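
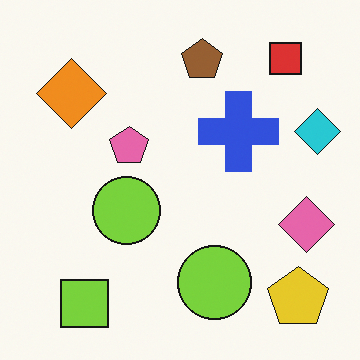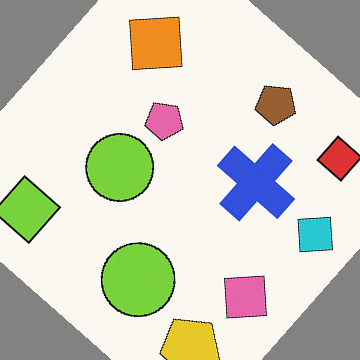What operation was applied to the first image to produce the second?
This is the original image rotated clockwise by a large amount — several tens of degrees.

Every shape is tilted by the same angle and the image corners show triangular fill wedges — a whole-image rotation by a non-right angle.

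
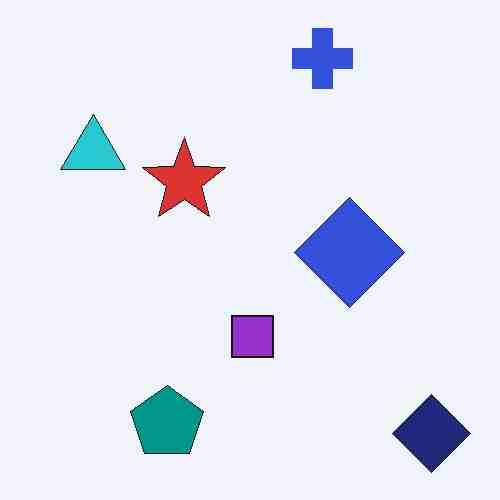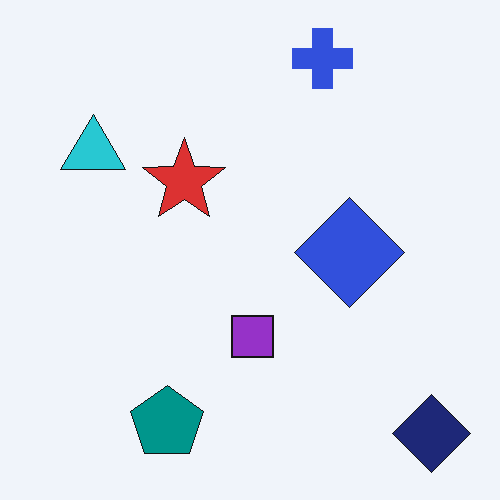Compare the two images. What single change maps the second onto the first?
The image was degraded with heavy JPEG compression.

Blocky 8×8 compression artifacts appear around shape edges and the flat background shows ringing — characteristic JPEG degradation.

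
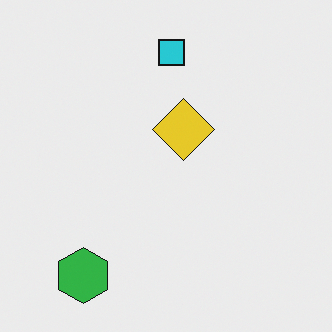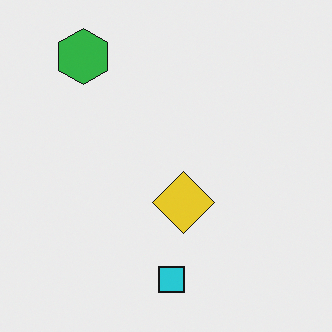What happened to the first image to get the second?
It was flipped vertically (top ↔ bottom).

The cyan square is in the top of the first image and the bottom of the second — shapes on opposite sides of the horizontal midline have swapped in a mirror flip.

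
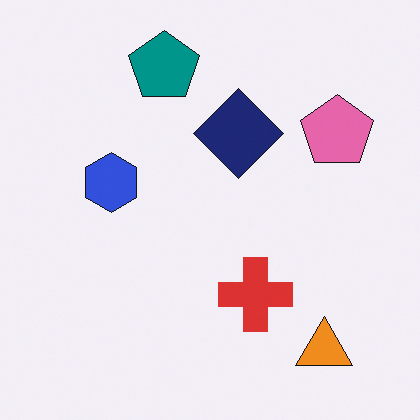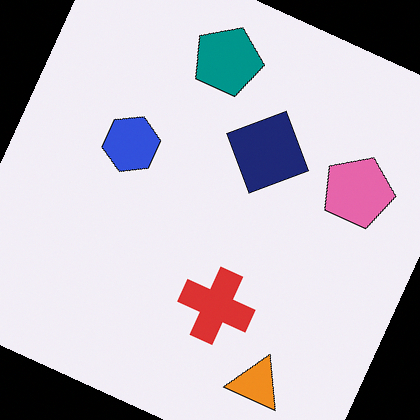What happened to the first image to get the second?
Rotated clockwise by a clearly visible amount.

Every shape is tilted by the same angle and the image corners show triangular fill wedges — a whole-image rotation by a non-right angle.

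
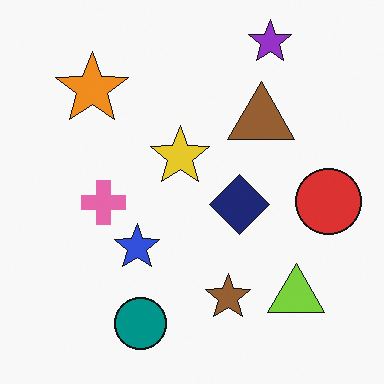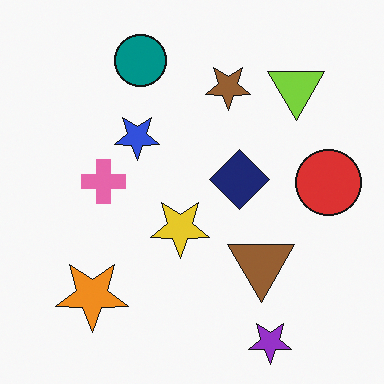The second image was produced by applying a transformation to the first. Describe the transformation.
The image was flipped vertically (top ↔ bottom).

The purple star is in the top-right of the first image and the bottom-right of the second — shapes on opposite sides of the horizontal midline have swapped in a mirror flip.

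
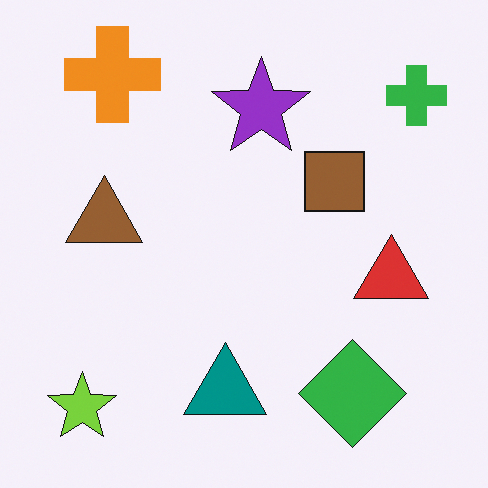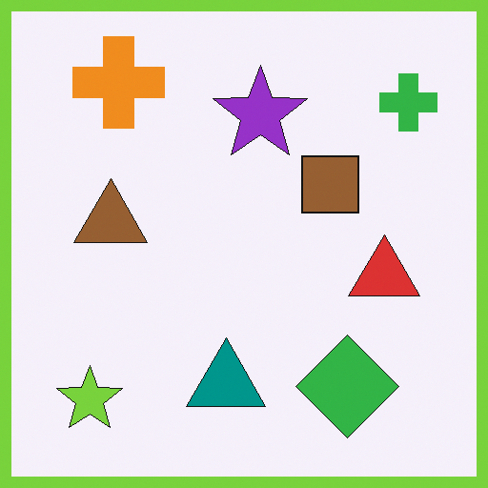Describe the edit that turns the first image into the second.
Framed with a lime border.

A solid lime frame runs around the edge of the second image, with the content slightly shrunk inside it.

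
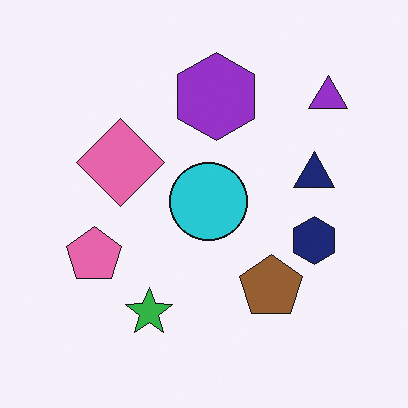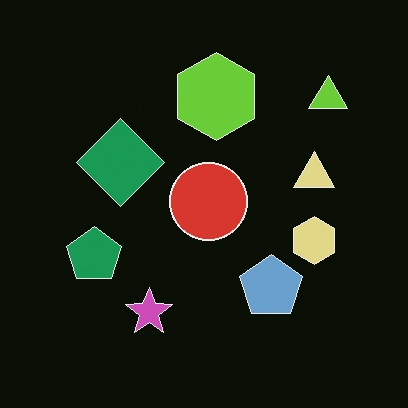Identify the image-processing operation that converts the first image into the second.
The image was color-inverted (negative).

The light background has become dark and every shape's color is its complement — a photographic negative.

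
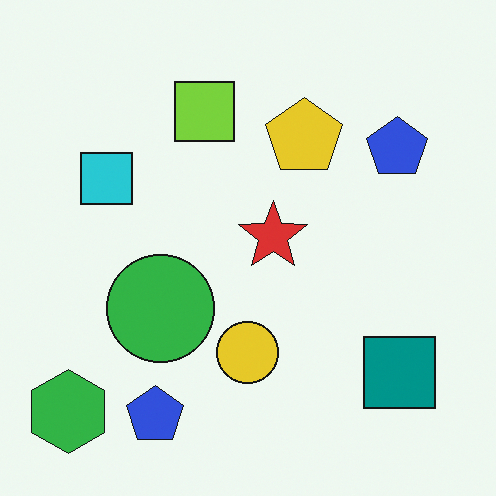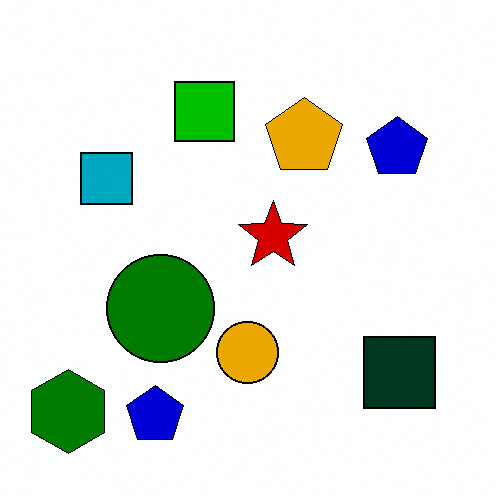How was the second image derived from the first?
This is the original image boosted in contrast.

Tones are pushed away from mid-grey across the whole image — a global contrast change.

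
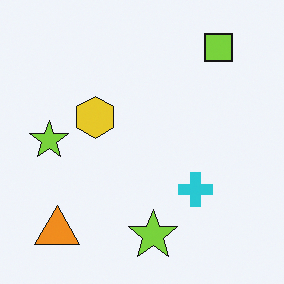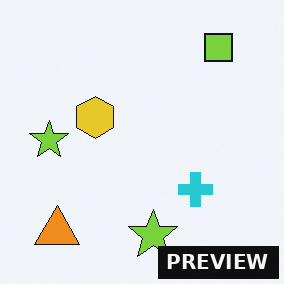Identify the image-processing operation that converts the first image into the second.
The second image is the first watermarked with the text "PREVIEW" in the lower-right corner.

A dark label reading "PREVIEW" appears in the lower-right corner.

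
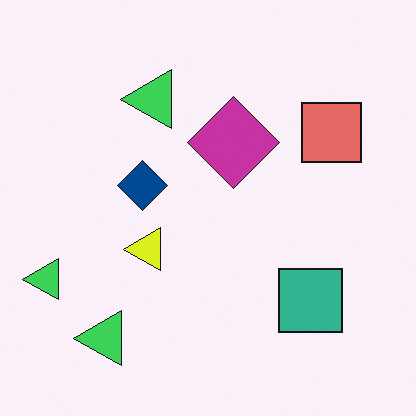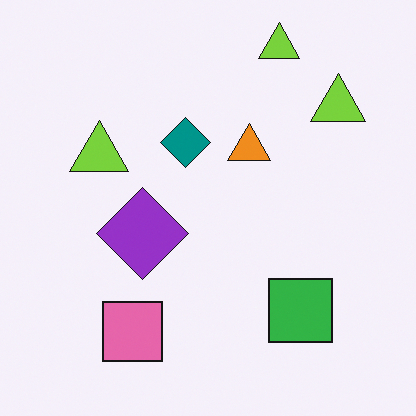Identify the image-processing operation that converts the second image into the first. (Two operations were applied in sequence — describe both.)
This is the original image transposed (reflected across the top-left ↔ bottom-right diagonal), then hue-shifted by a small amount.

Shapes have swapped their row and column positions — what was in the top-right is now in the bottom-left — a diagonal reflection. Every shape's color has rotated by the same amount around the hue wheel — a uniform hue shift.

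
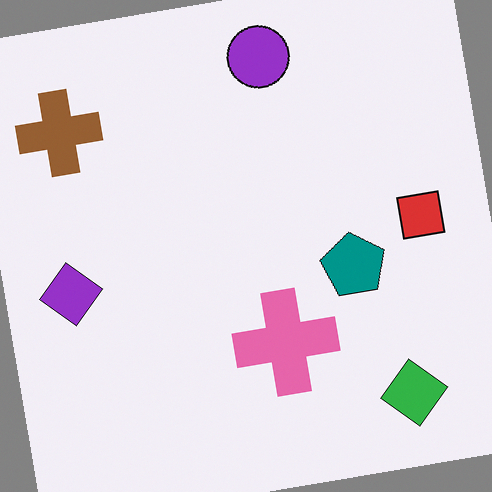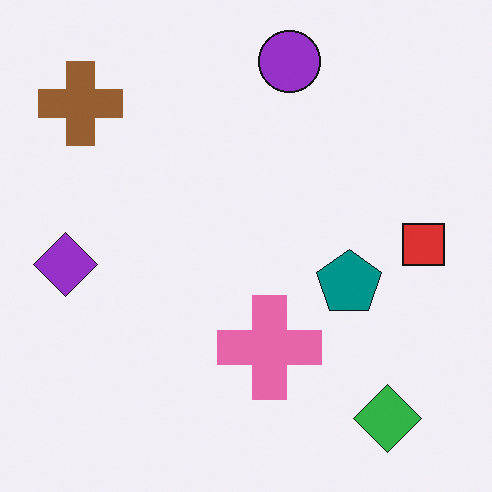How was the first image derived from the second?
It was rotated counter-clockwise by a slight angle.

Every shape is tilted by the same angle and the image corners show triangular fill wedges — a whole-image rotation by a non-right angle.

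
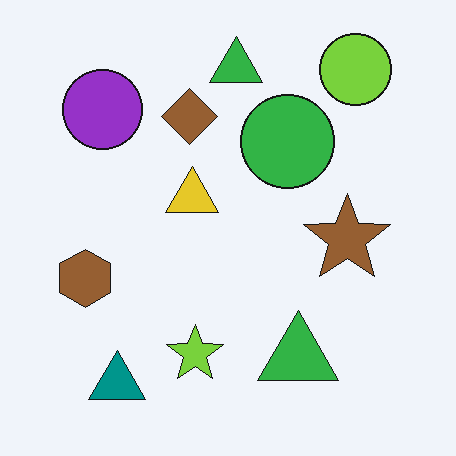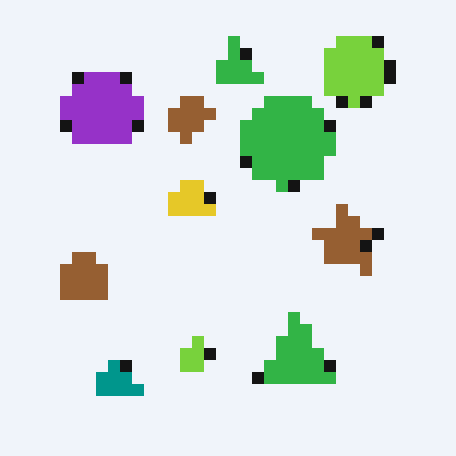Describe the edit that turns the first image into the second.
This is the original image coarsely pixelated.

Shapes are reduced to large square blocks; fine edges and outlines are lost — a downscale-then-upscale (mosaic) effect.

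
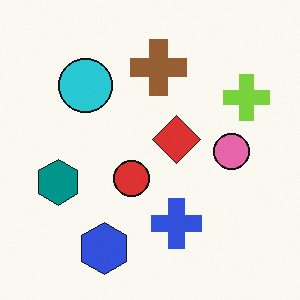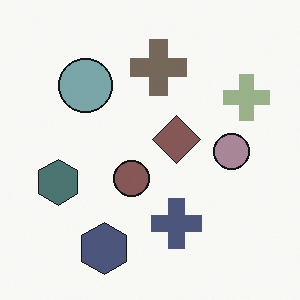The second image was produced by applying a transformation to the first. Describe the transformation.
The transformation is: heavily desaturated.

All colors are more muted and greyish — a global saturation change.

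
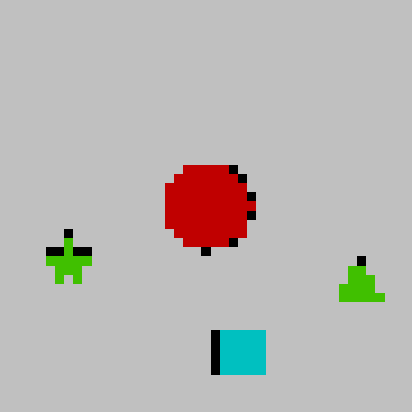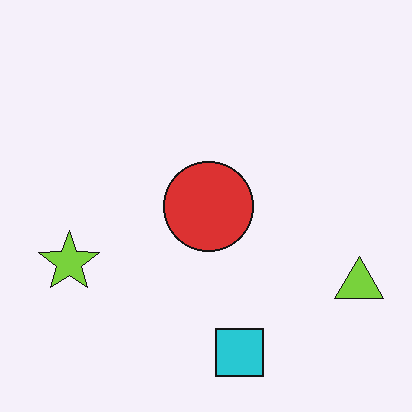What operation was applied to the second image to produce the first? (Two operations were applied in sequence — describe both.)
This is the original image aggressively posterized, then coarsely pixelated.

Each flat color has snapped to a coarser quantized level — most visibly, the near-white background has dropped to a flat grey. Shapes are reduced to large square blocks; fine edges and outlines are lost — a downscale-then-upscale (mosaic) effect.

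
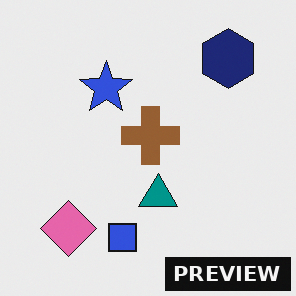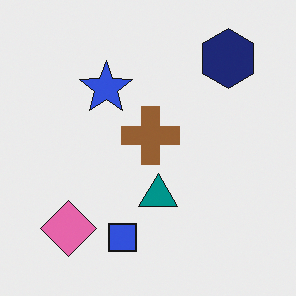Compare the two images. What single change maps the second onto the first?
It was watermarked with the text "PREVIEW" in the lower-right corner.

A dark label reading "PREVIEW" appears in the lower-right corner.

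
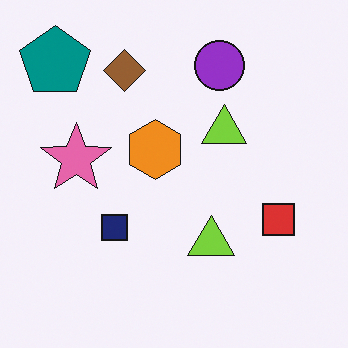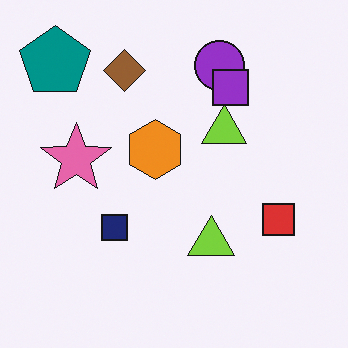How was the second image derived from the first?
The image was overlaid with an additional purple square.

A purple square appears in the second image that is absent from the first.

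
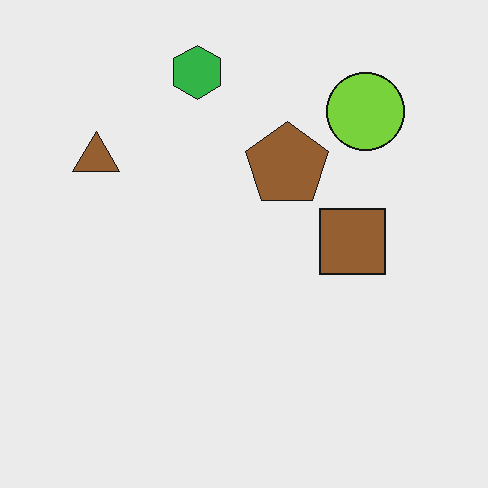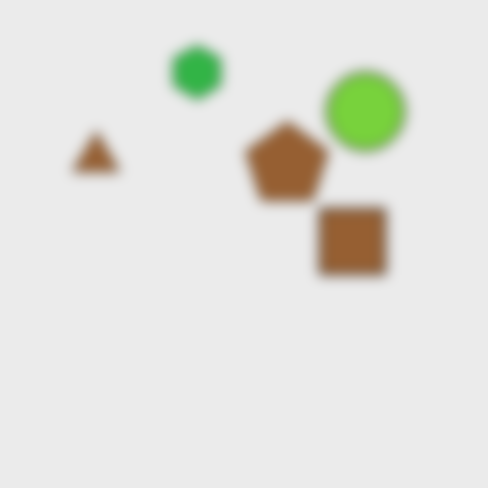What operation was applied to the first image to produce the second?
The transformation is: strongly gaussian-blurred.

Shape edges and outlines are uniformly softened across the whole image.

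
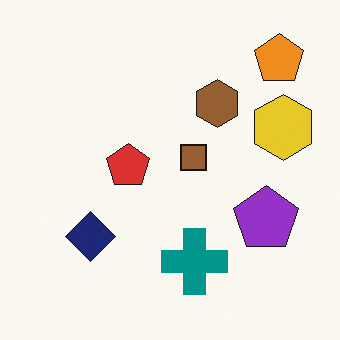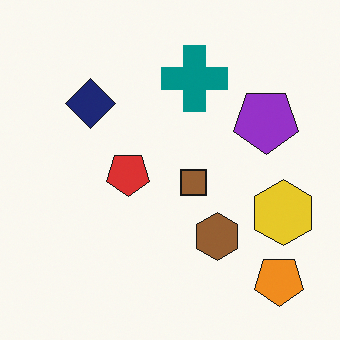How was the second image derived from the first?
The image was flipped vertically (top ↔ bottom).

The orange pentagon is in the top-right of the first image and the bottom-right of the second — shapes on opposite sides of the horizontal midline have swapped in a mirror flip.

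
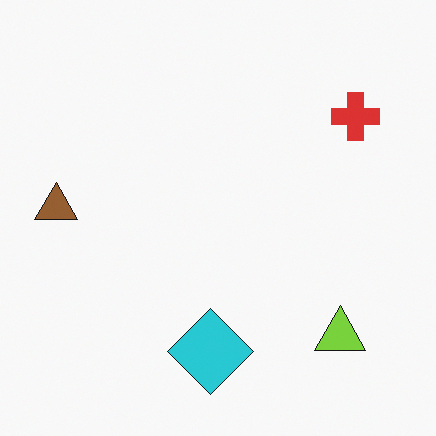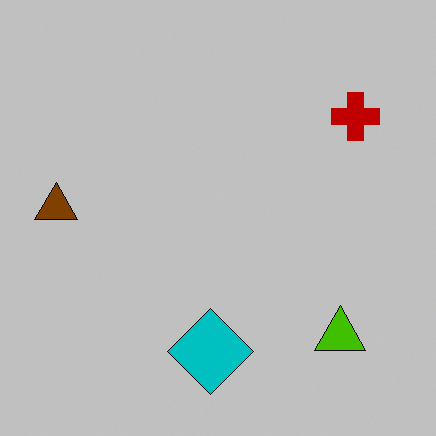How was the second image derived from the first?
The image was heavily posterized to just a handful of flat colors.

Each flat color has snapped to a coarser quantized level — most visibly, the near-white background has dropped to a flat grey.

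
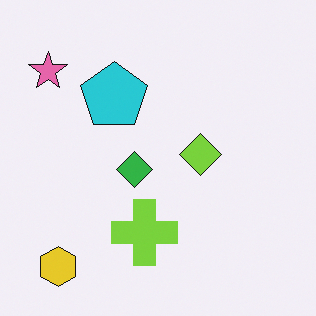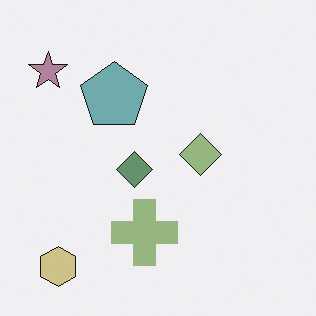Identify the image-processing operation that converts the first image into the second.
The second image is the first heavily desaturated.

All colors are more muted and greyish — a global saturation change.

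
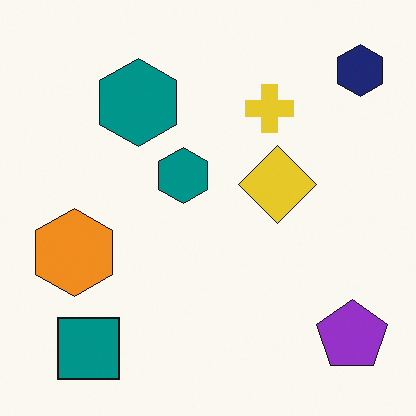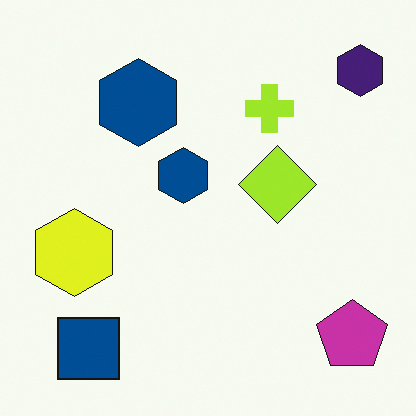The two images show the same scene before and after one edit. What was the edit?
The second image is the first hue-shifted by a small amount.

Every shape's color has rotated by the same amount around the hue wheel — a uniform hue shift.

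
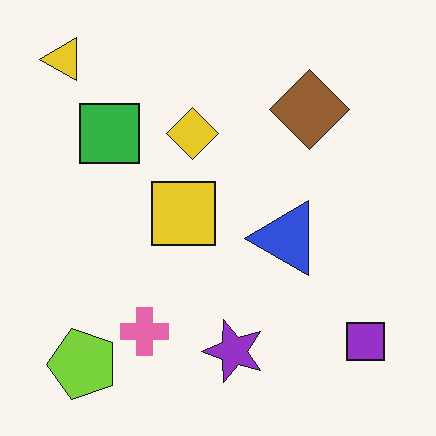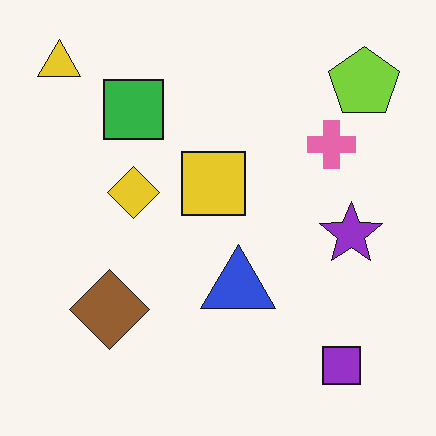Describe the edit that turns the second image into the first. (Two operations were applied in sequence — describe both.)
The image was transposed (reflected across the top-left ↔ bottom-right diagonal), then given moderate JPEG compression.

Shapes have swapped their row and column positions — what was in the top-right is now in the bottom-left — a diagonal reflection. Blocky 8×8 compression artifacts appear around shape edges and the flat background shows ringing — characteristic JPEG degradation.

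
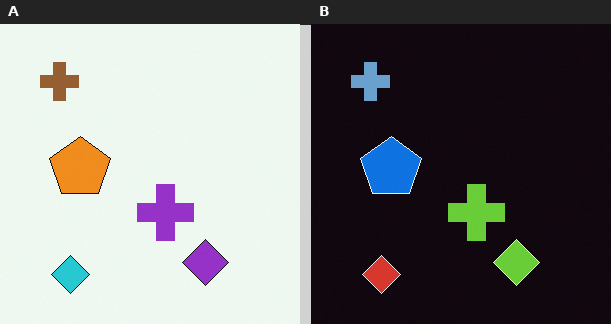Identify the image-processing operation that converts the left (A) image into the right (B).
This is the original image color-inverted (negative).

The light background has become dark and every shape's color is its complement — a photographic negative.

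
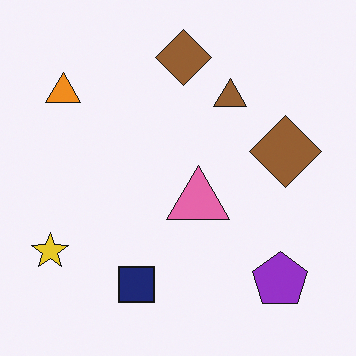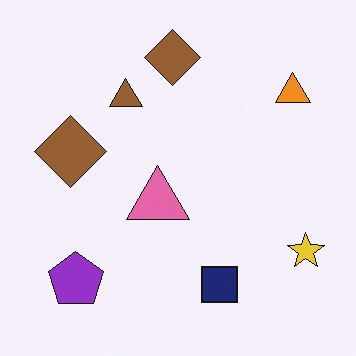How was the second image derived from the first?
This is the original image flipped horizontally (left ↔ right).

The yellow star is in the bottom-left of the first image and the bottom-right of the second — shapes on opposite sides of the vertical midline have swapped in a mirror flip.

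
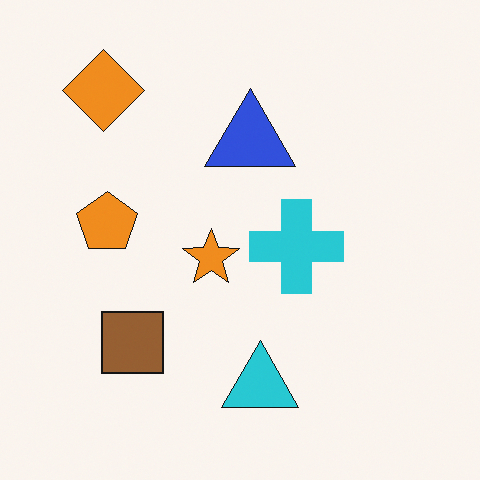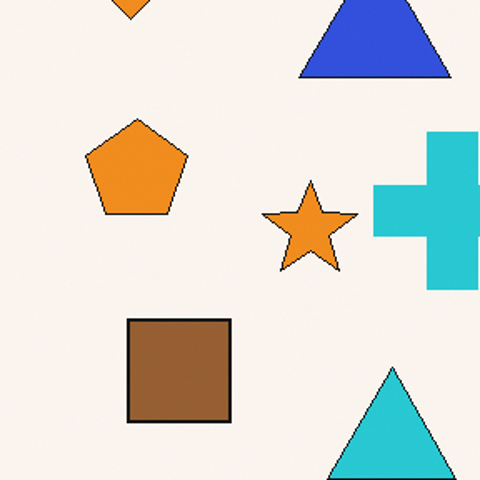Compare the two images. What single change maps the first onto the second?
This is the original image cropped tightly and scaled back up.

The visible shapes are larger and the field of view is narrower; shapes near the original edges may be partly or wholly outside the frame — a crop-and-rescale.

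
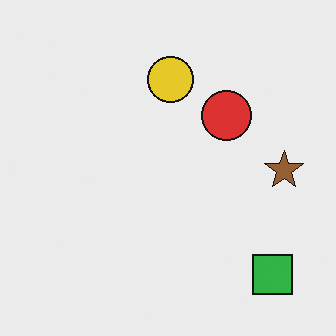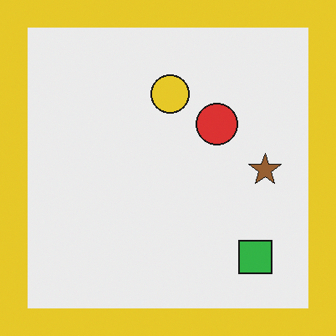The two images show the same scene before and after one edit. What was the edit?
This is the original image framed with a yellow border.

A solid yellow frame runs around the edge of the second image, with the content slightly shrunk inside it.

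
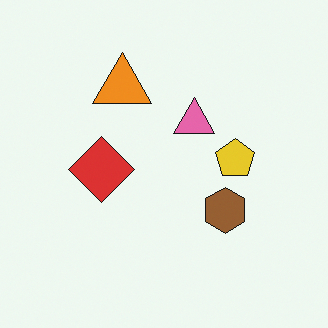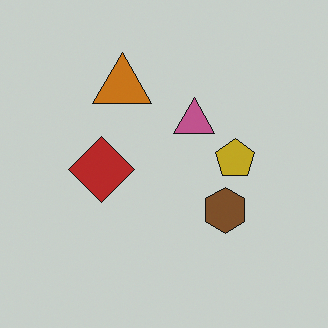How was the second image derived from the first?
This is the original image darkened a little.

Every pixel — background and shapes alike — is uniformly darkened.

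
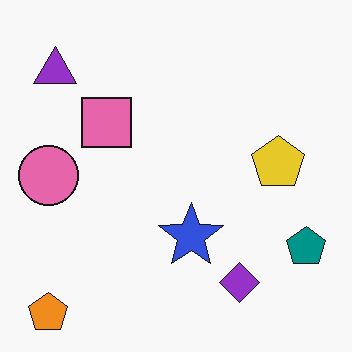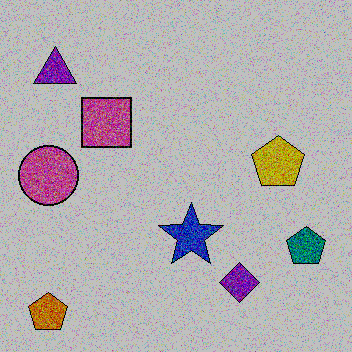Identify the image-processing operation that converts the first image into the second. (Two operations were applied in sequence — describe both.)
This is the original image degraded with strong gaussian noise, then heavily posterized to just a handful of flat colors.

Random speckle covers the whole image, including the flat background. Each flat color has snapped to a coarser quantized level — most visibly, the near-white background has dropped to a flat grey.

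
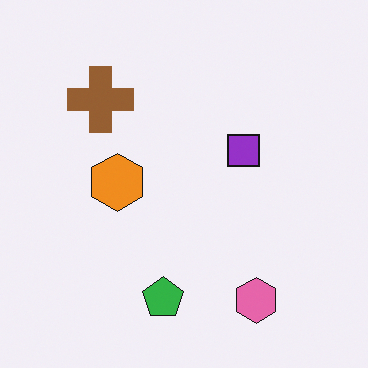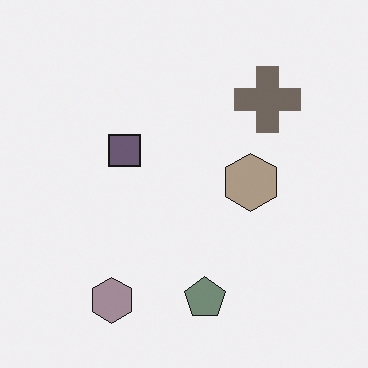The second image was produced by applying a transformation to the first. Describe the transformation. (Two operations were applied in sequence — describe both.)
The second image is the first made much more muted (saturation change), then flipped horizontally (left ↔ right).

All colors are more muted and greyish — a global saturation change. The brown cross is in the top-left of the first image and the top-right of the second — shapes on opposite sides of the vertical midline have swapped in a mirror flip.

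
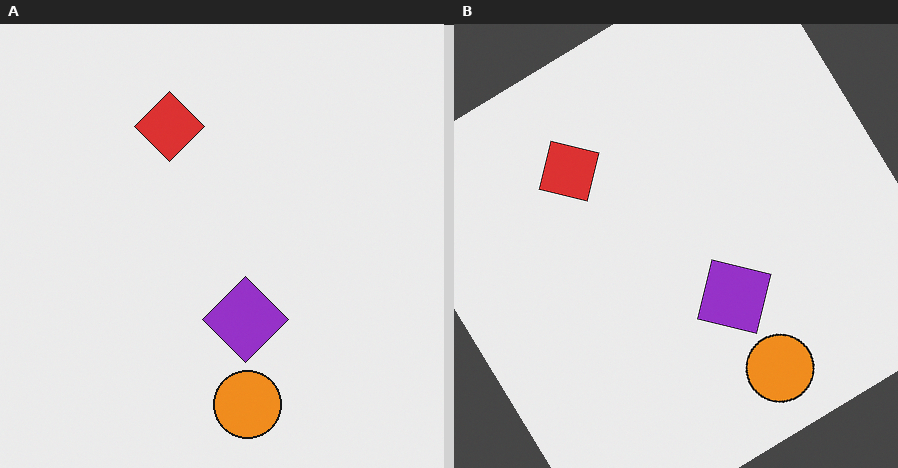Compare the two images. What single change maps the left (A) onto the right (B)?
The image was rotated counter-clockwise by a large amount — several tens of degrees.

Every shape is tilted by the same angle and the image corners show triangular fill wedges — a whole-image rotation by a non-right angle.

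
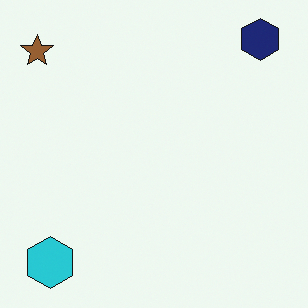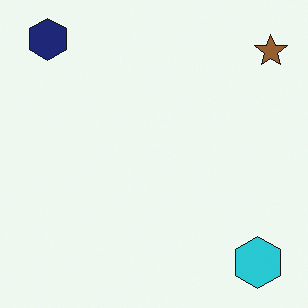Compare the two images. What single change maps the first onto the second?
The transformation is: flipped horizontally (left ↔ right).

The brown star is in the top-left of the first image and the top-right of the second — shapes on opposite sides of the vertical midline have swapped in a mirror flip.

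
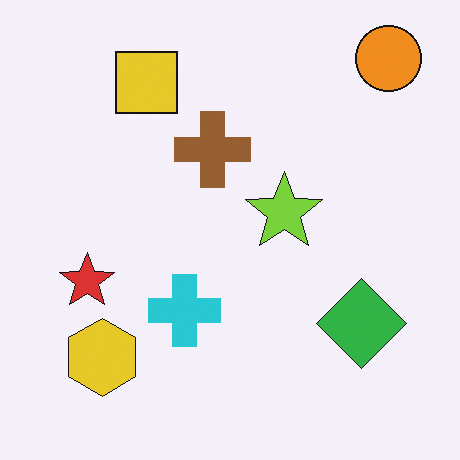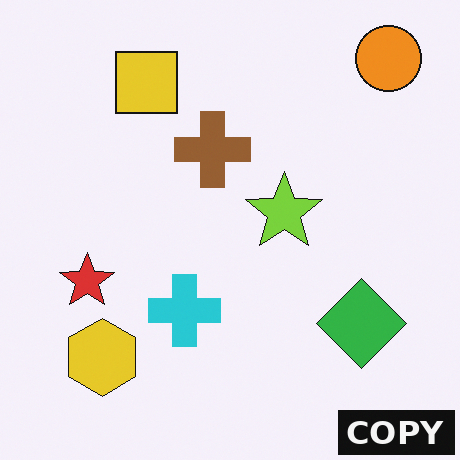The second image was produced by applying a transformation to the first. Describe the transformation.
The second image is the first watermarked with the text "COPY" in the lower-right corner.

A dark label reading "COPY" appears in the lower-right corner.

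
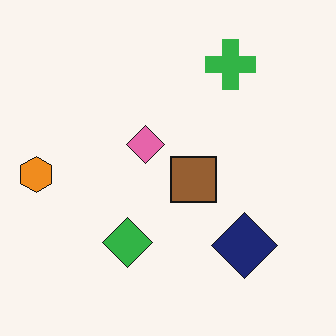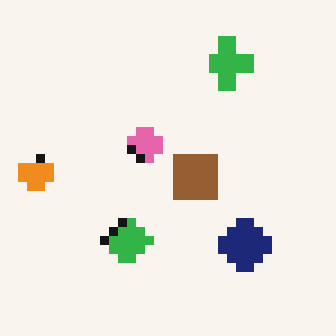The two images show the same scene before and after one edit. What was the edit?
This is the original image heavily pixelated into large blocks.

Shapes are reduced to large square blocks; fine edges and outlines are lost — a downscale-then-upscale (mosaic) effect.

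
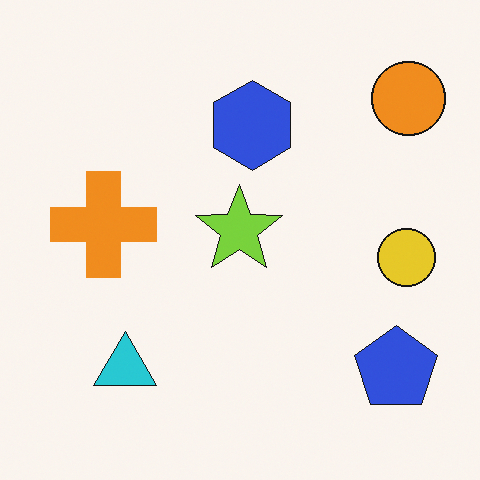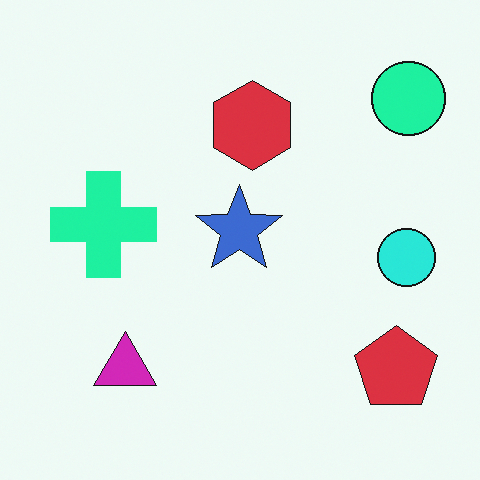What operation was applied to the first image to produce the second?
This is the original image hue-shifted through roughly a third of the color wheel.

Every shape's color has rotated by the same amount around the hue wheel — a uniform hue shift.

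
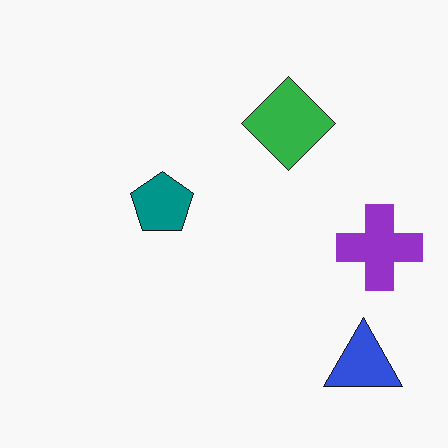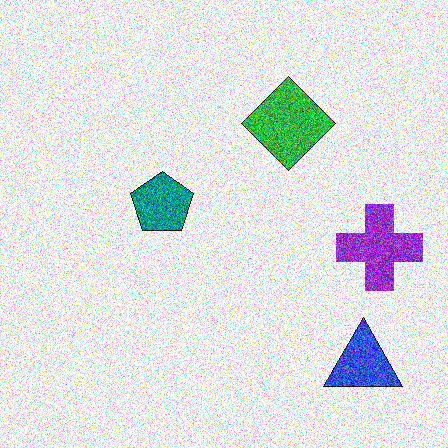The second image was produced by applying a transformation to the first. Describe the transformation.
Degraded with heavy additive noise.

Random speckle covers the whole image, including the flat background.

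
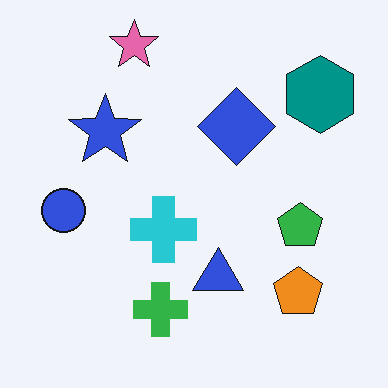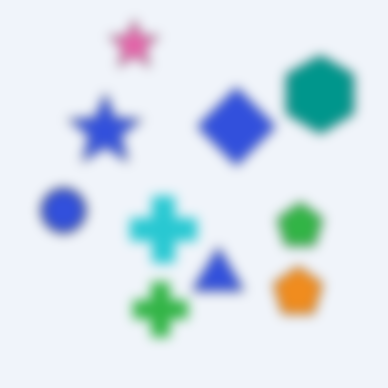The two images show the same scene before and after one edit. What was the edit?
Strongly gaussian-blurred.

Shape edges and outlines are uniformly softened across the whole image.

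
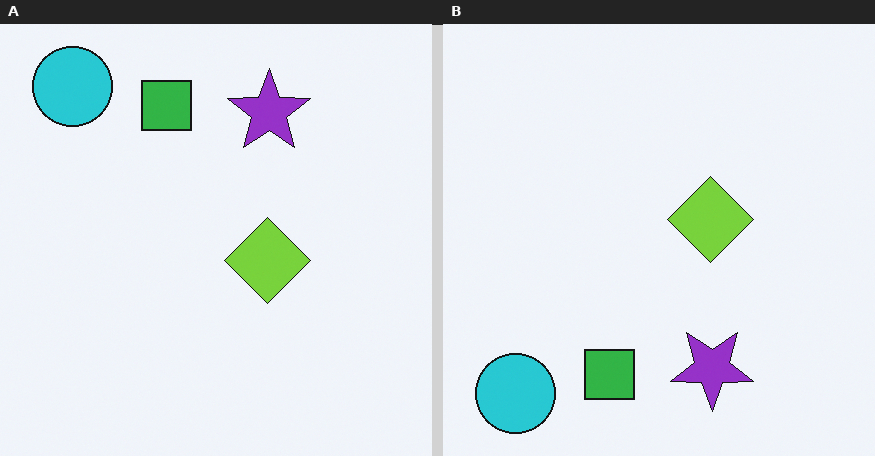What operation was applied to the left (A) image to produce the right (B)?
The right (B) image is the left (A) flipped vertically (top ↔ bottom).

The cyan circle is in the top-left of the left (A) image and the bottom-left of the right (B) — shapes on opposite sides of the horizontal midline have swapped in a mirror flip.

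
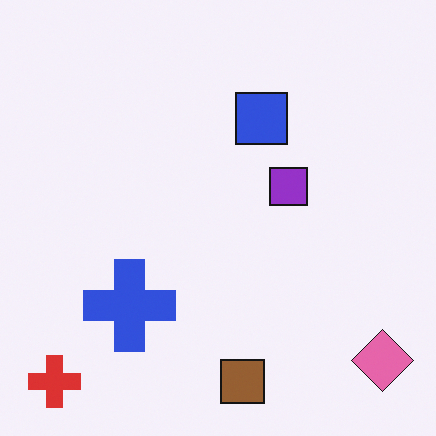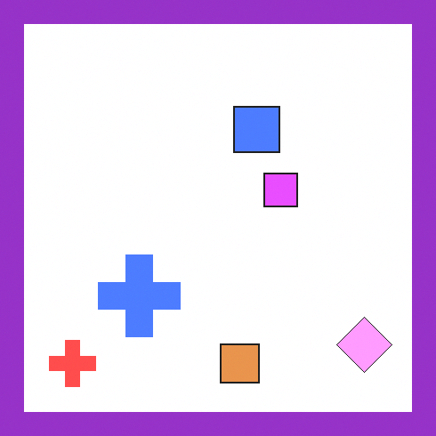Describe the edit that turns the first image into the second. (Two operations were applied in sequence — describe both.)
The image was substantially brightened, then framed with a purple border.

Every pixel — background and shapes alike — is uniformly brightened. A solid purple frame runs around the edge of the second image, with the content slightly shrunk inside it.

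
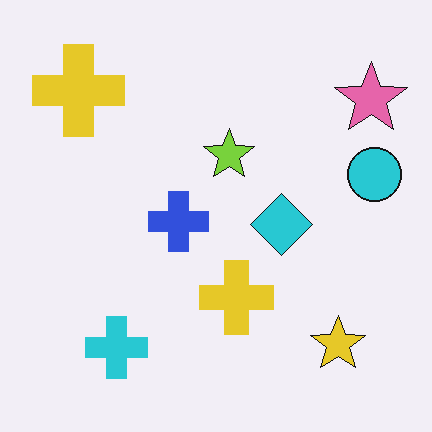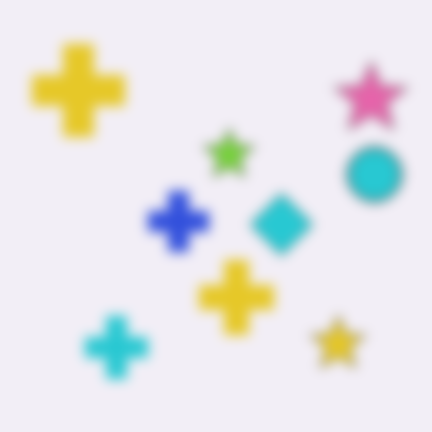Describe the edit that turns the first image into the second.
This is the original image strongly gaussian-blurred.

Shape edges and outlines are uniformly softened across the whole image.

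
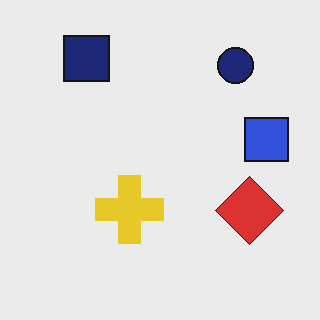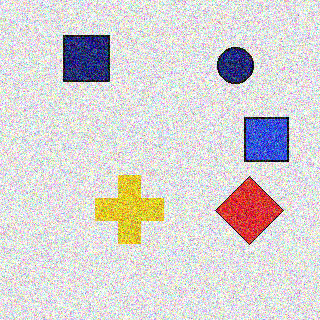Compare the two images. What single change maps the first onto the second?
This is the original image degraded with strong gaussian noise.

Random speckle covers the whole image, including the flat background.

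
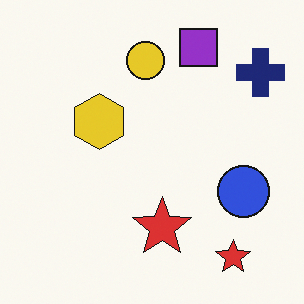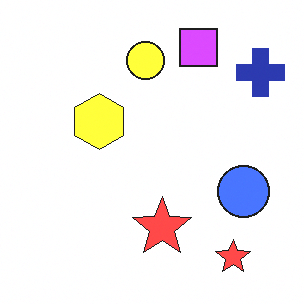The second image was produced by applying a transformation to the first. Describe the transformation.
This is the original image brightened a lot.

Every pixel — background and shapes alike — is uniformly brightened.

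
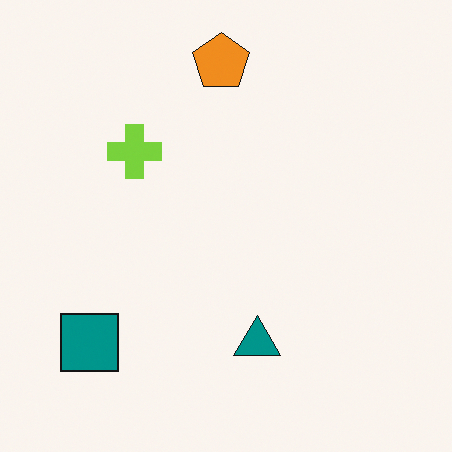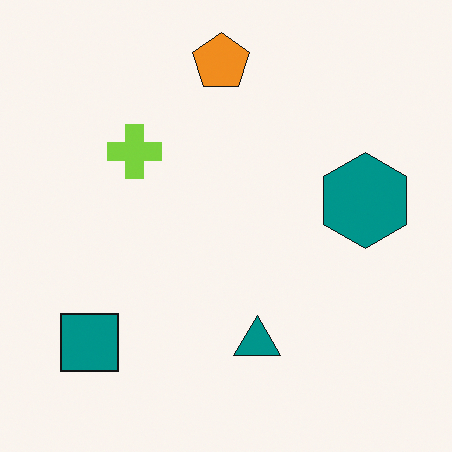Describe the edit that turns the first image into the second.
The transformation is: overlaid with an additional teal hexagon.

A teal hexagon appears in the second image that is absent from the first.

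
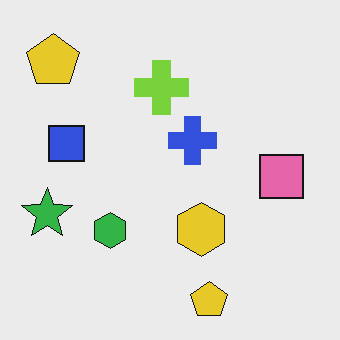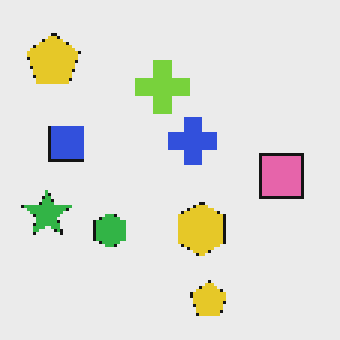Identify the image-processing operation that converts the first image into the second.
The second image is the first mildly pixelated.

Shapes are reduced to large square blocks; fine edges and outlines are lost — a downscale-then-upscale (mosaic) effect.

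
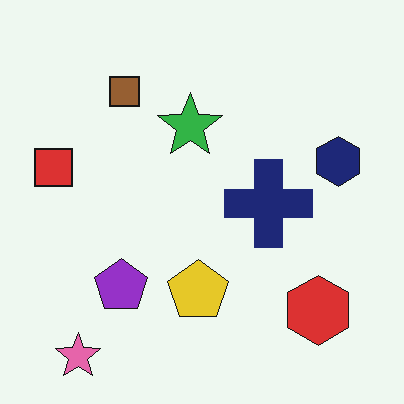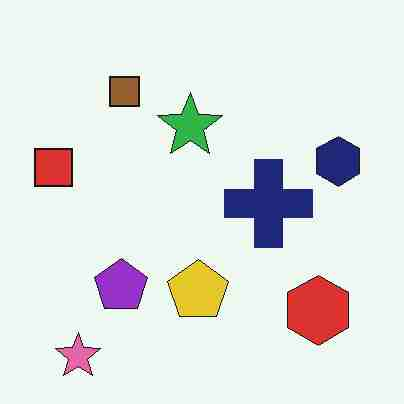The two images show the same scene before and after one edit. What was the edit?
Degraded with heavy JPEG compression.

Blocky 8×8 compression artifacts appear around shape edges and the flat background shows ringing — characteristic JPEG degradation.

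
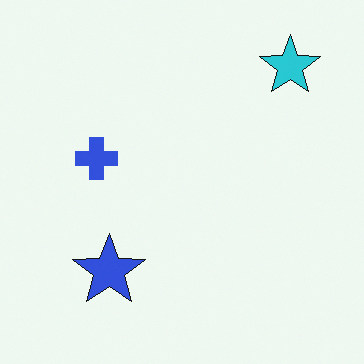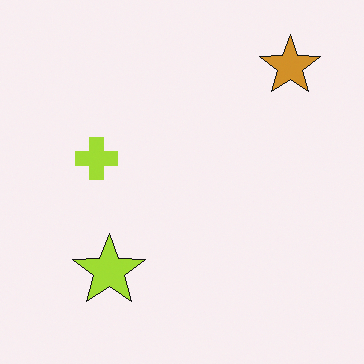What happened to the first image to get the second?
It was hue-shifted by a large amount.

Every shape's color has rotated by the same amount around the hue wheel — a uniform hue shift.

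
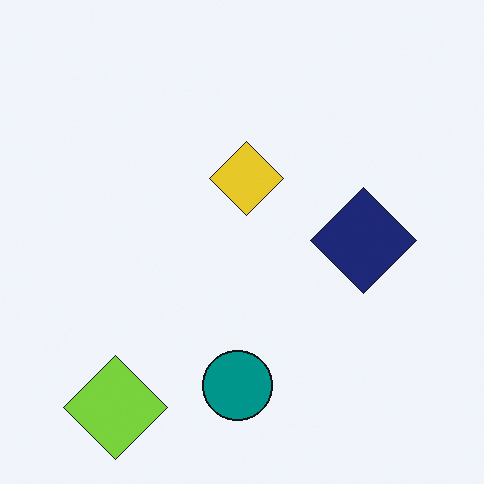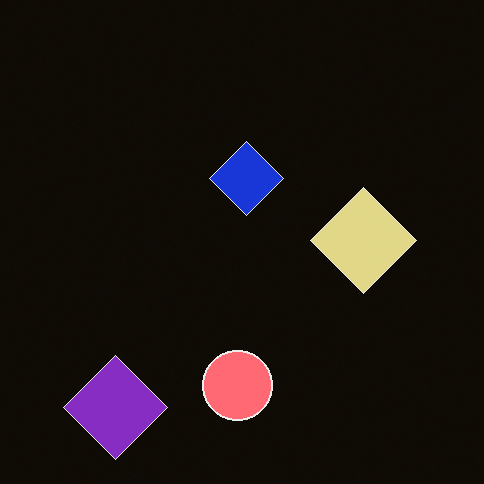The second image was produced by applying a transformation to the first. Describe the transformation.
Color-inverted (negative).

The light background has become dark and every shape's color is its complement — a photographic negative.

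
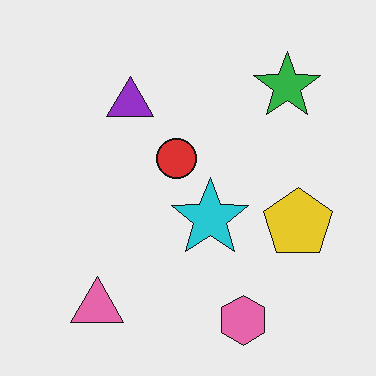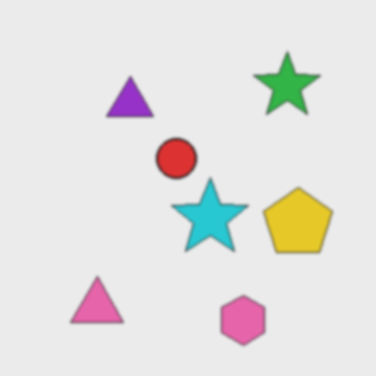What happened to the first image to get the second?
This is the original image slightly softened.

Shape edges and outlines are uniformly softened across the whole image.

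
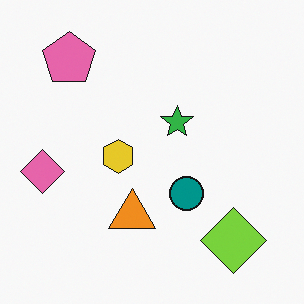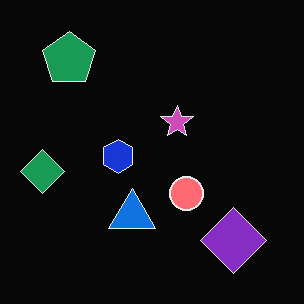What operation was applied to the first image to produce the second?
The image was color-inverted (negative).

The light background has become dark and every shape's color is its complement — a photographic negative.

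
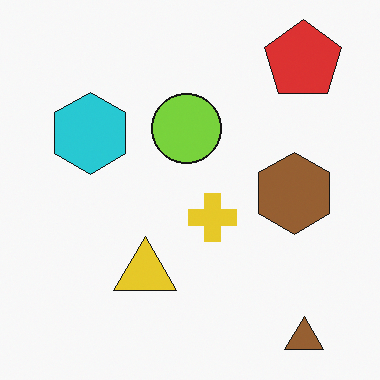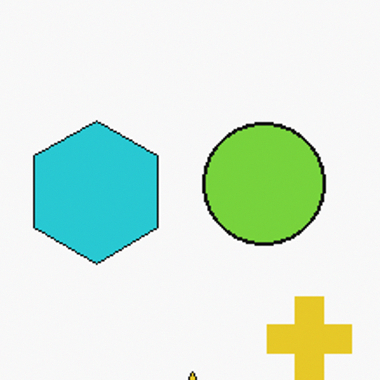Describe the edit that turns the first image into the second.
The image was cropped tightly and scaled back up.

The visible shapes are larger and the field of view is narrower; shapes near the original edges may be partly or wholly outside the frame — a crop-and-rescale.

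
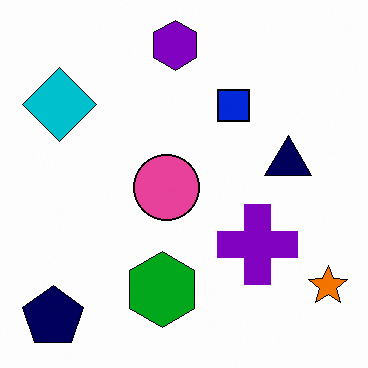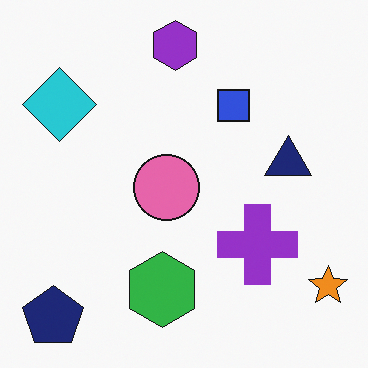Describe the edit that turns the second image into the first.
The transformation is: given slightly increased contrast.

Tones are pushed away from mid-grey across the whole image — a global contrast change.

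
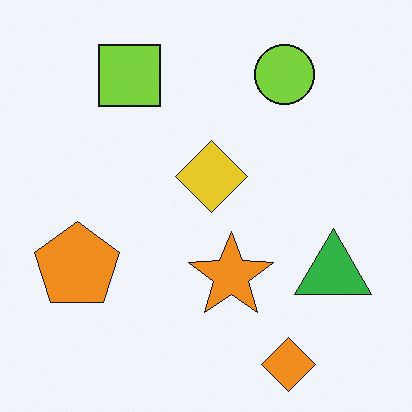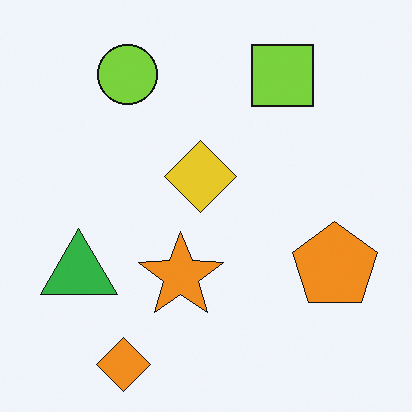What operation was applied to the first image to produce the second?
Flipped horizontally (left ↔ right).

The orange pentagon is in the left of the first image and the right of the second — shapes on opposite sides of the vertical midline have swapped in a mirror flip.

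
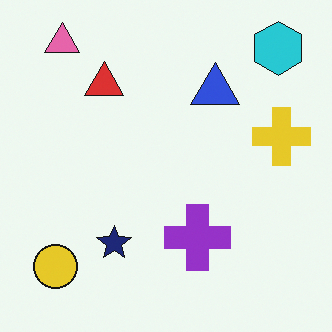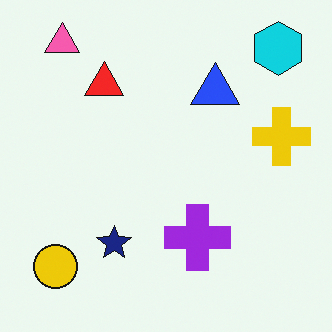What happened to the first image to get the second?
Slightly oversaturated.

All colors are more vivid — a global saturation change.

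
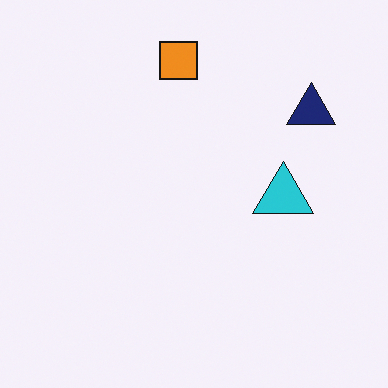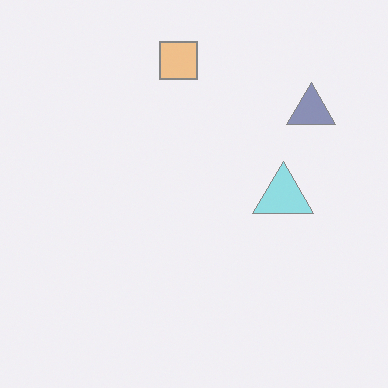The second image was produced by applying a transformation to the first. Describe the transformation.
The second image is the first washed out (contrast reduced).

Tones are pushed toward mid-grey across the whole image — a global contrast change.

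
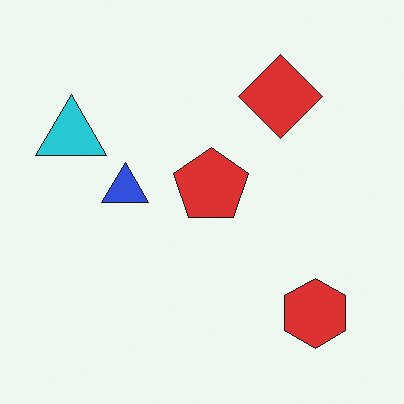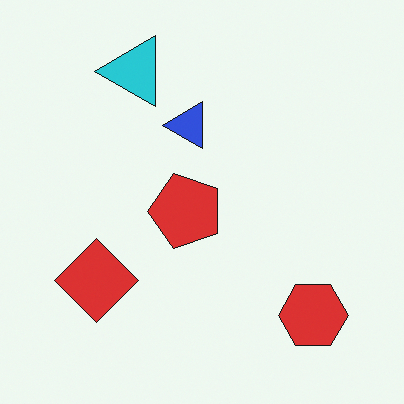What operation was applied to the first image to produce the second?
The second image is the first transposed (reflected across the top-left ↔ bottom-right diagonal).

Shapes have swapped their row and column positions — what was in the top-right is now in the bottom-left — a diagonal reflection.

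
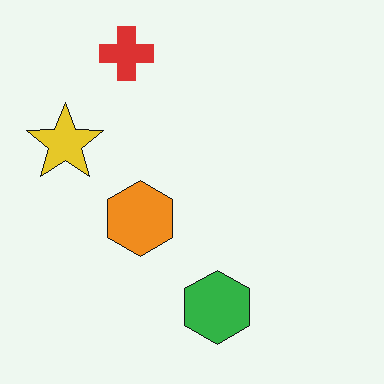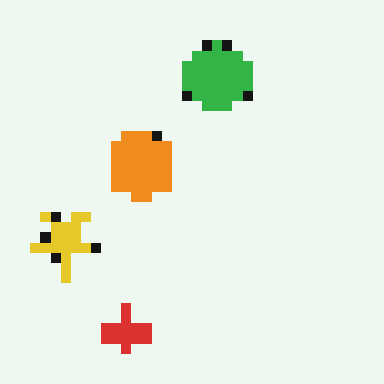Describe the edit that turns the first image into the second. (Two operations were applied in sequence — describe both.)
This is the original image flipped vertically (top ↔ bottom), then coarsely pixelated.

The red cross is in the top-left of the first image and the bottom-left of the second — shapes on opposite sides of the horizontal midline have swapped in a mirror flip. Shapes are reduced to large square blocks; fine edges and outlines are lost — a downscale-then-upscale (mosaic) effect.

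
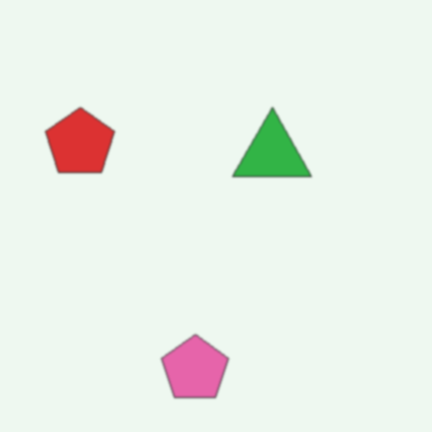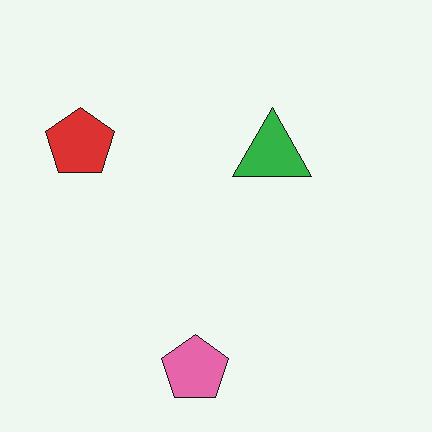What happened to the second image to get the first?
Slightly softened.

Shape edges and outlines are uniformly softened across the whole image.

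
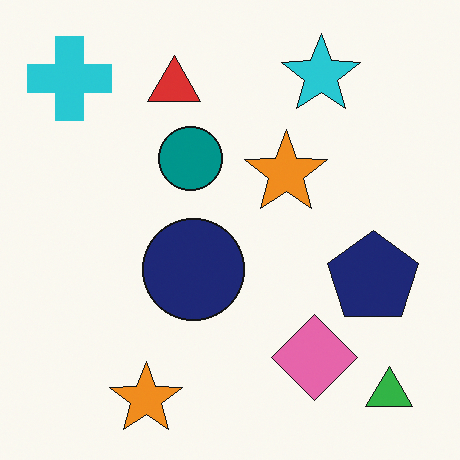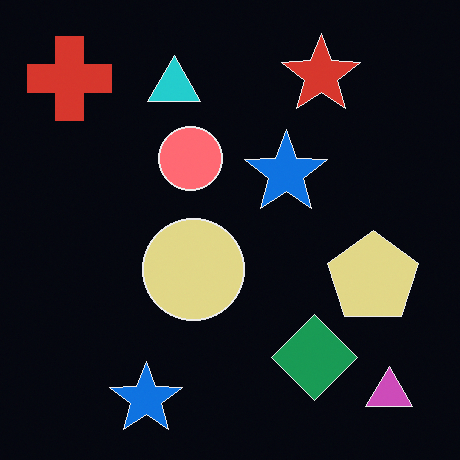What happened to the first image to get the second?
This is the original image color-inverted (negative).

The light background has become dark and every shape's color is its complement — a photographic negative.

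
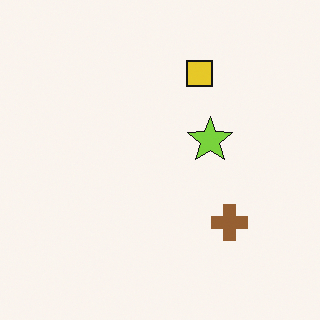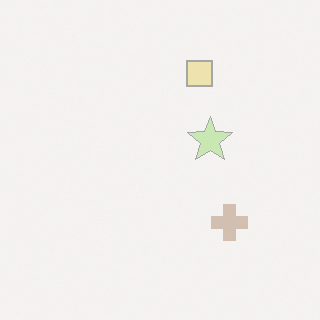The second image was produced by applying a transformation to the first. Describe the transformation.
The image was washed out (contrast reduced).

Tones are pushed toward mid-grey across the whole image — a global contrast change.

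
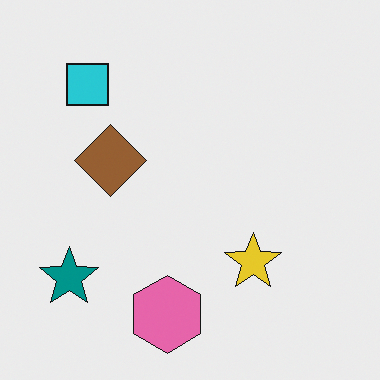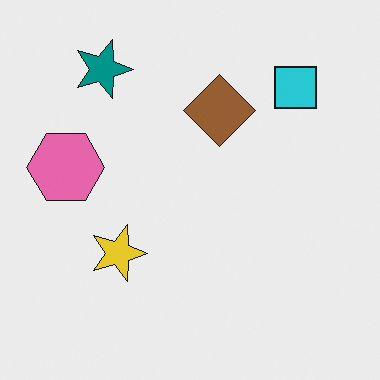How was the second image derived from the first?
It was rotated 90° clockwise.

The teal star sits in the bottom-left of the first image and the top-left of the second — consistent with a whole-image 90° clockwise rotation.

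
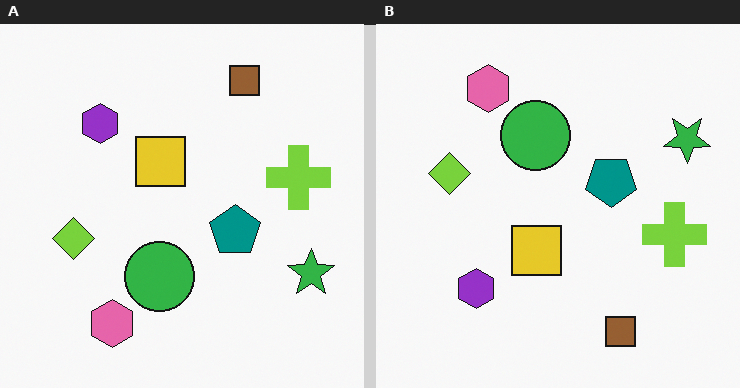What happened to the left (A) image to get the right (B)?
The transformation is: flipped vertically (top ↔ bottom).

The brown square is in the top-right of the left (A) image and the bottom-right of the right (B) — shapes on opposite sides of the horizontal midline have swapped in a mirror flip.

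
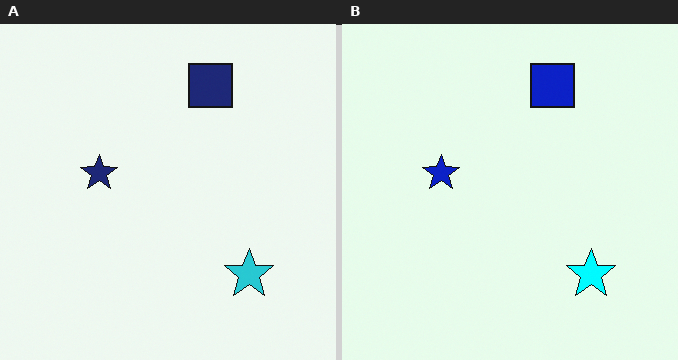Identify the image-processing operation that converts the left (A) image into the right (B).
The right (B) image is the left (A) made much more vivid (saturation change).

All colors are more vivid — a global saturation change.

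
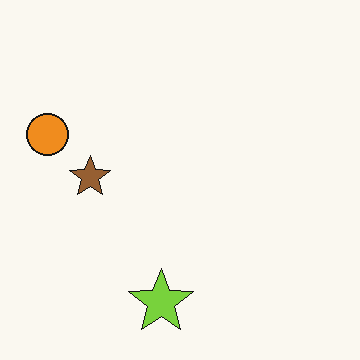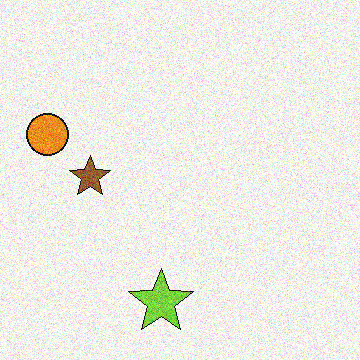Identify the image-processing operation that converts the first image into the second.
The transformation is: degraded with visible gaussian noise.

Random speckle covers the whole image, including the flat background.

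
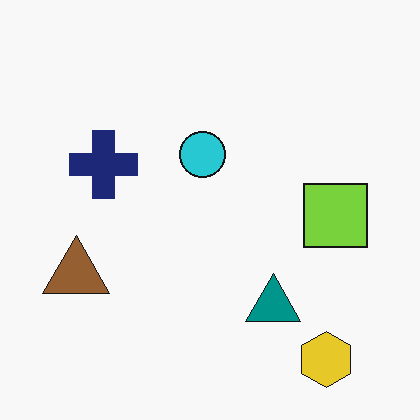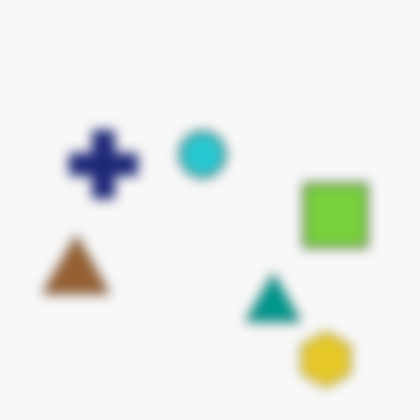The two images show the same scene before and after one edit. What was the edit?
Strongly gaussian-blurred.

Shape edges and outlines are uniformly softened across the whole image.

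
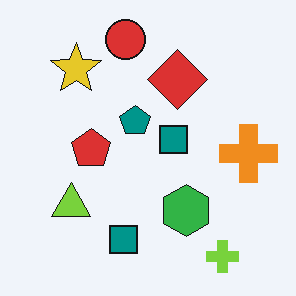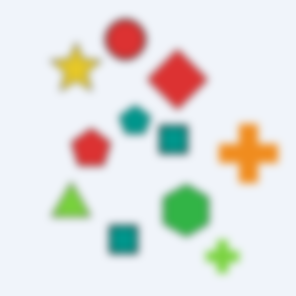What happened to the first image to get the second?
The second image is the first moderately blurred.

Shape edges and outlines are uniformly softened across the whole image.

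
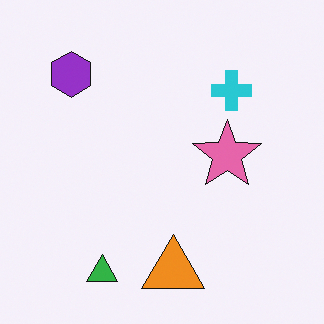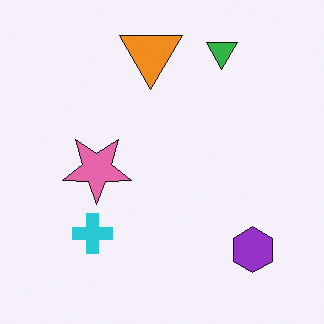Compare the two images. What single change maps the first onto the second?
It was rotated 180°.

The purple hexagon sits in the top-left of the first image and the bottom-right of the second — consistent with a whole-image 180° rotation.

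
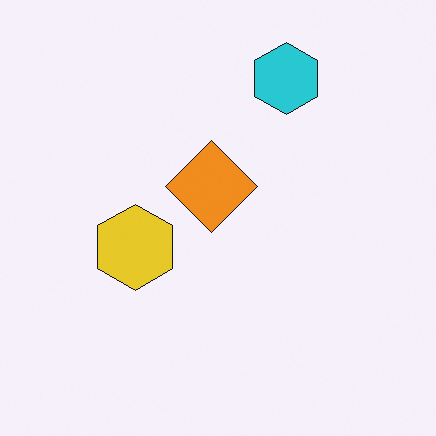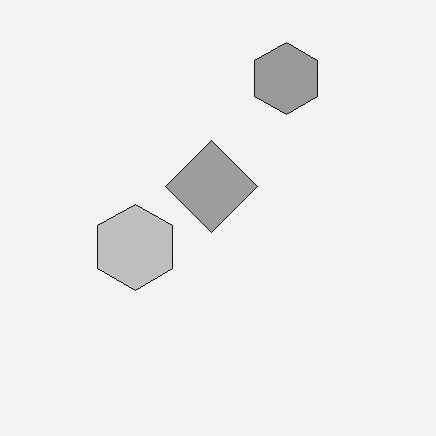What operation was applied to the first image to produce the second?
Converted to grayscale.

All color is removed — every shape is now a shade of grey.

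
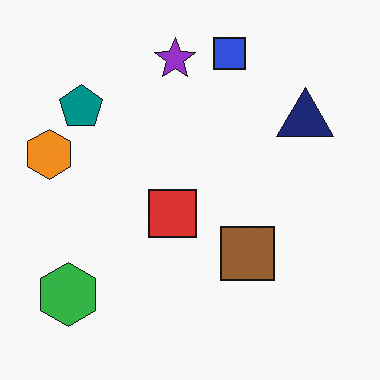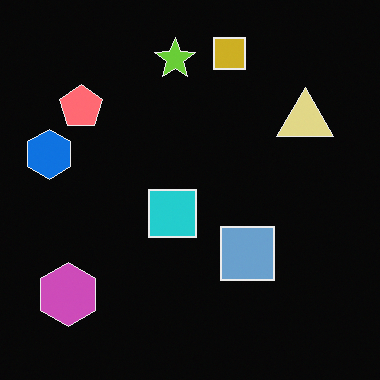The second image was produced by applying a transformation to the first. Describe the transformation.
Color-inverted (negative).

The light background has become dark and every shape's color is its complement — a photographic negative.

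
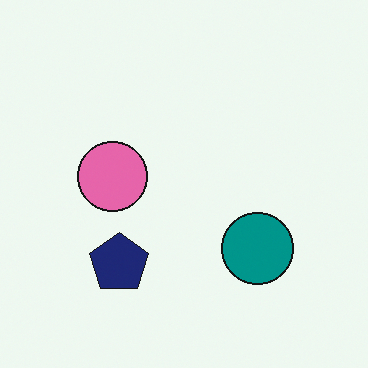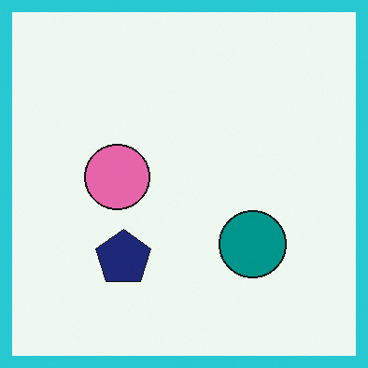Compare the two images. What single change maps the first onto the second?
The transformation is: framed with a cyan border.

A solid cyan frame runs around the edge of the second image, with the content slightly shrunk inside it.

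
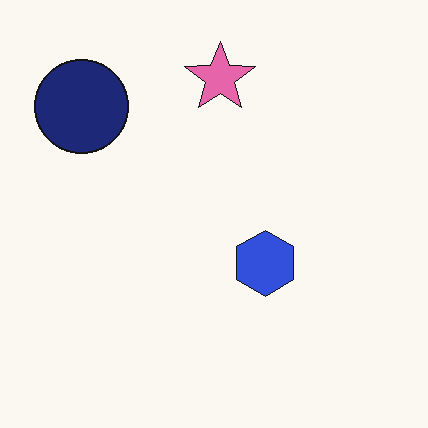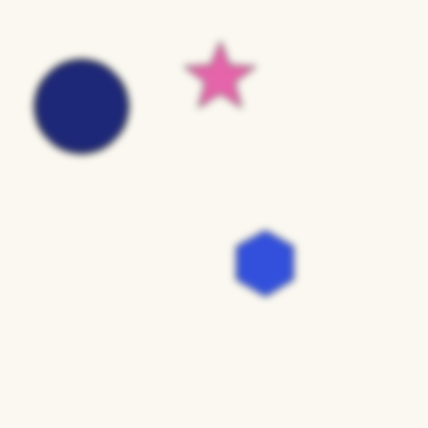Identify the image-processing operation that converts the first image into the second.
The second image is the first noticeably gaussian-blurred.

Shape edges and outlines are uniformly softened across the whole image.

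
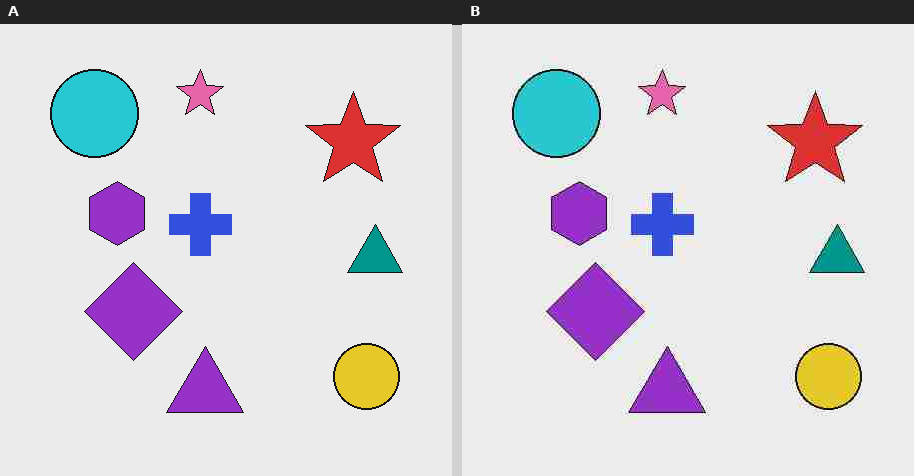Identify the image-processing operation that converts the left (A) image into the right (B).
The image was degraded with heavy JPEG compression.

Blocky 8×8 compression artifacts appear around shape edges and the flat background shows ringing — characteristic JPEG degradation.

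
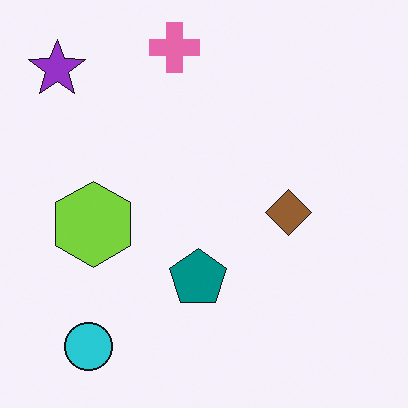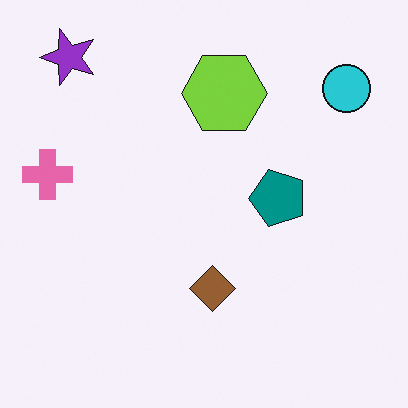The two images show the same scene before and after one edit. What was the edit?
The second image is the first transposed (reflected across the top-left ↔ bottom-right diagonal).

Shapes have swapped their row and column positions — what was in the top-right is now in the bottom-left — a diagonal reflection.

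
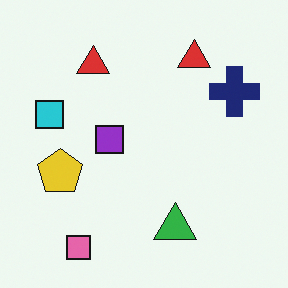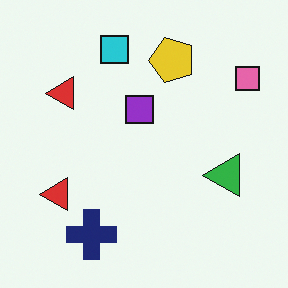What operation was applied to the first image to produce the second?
The second image is the first transposed (reflected across the top-left ↔ bottom-right diagonal).

Shapes have swapped their row and column positions — what was in the top-right is now in the bottom-left — a diagonal reflection.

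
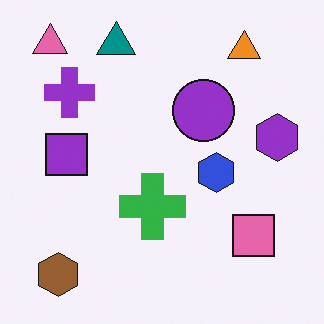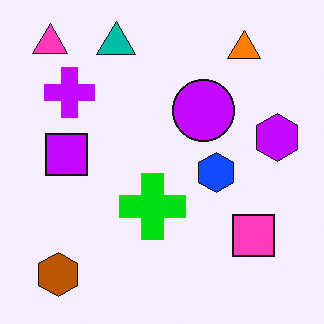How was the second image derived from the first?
The second image is the first heavily oversaturated.

All colors are more vivid — a global saturation change.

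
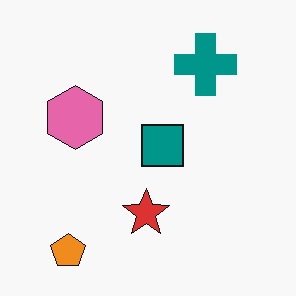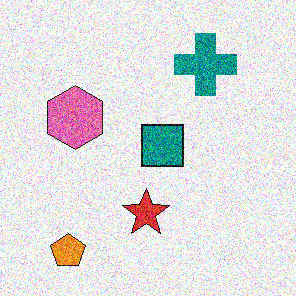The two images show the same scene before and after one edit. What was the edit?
Degraded with heavy additive noise.

Random speckle covers the whole image, including the flat background.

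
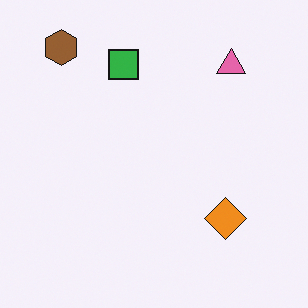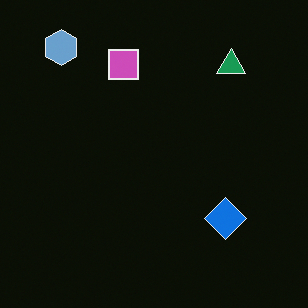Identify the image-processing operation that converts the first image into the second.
The transformation is: color-inverted (negative).

The light background has become dark and every shape's color is its complement — a photographic negative.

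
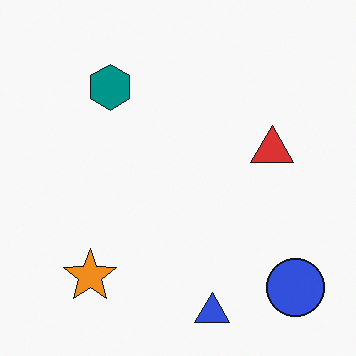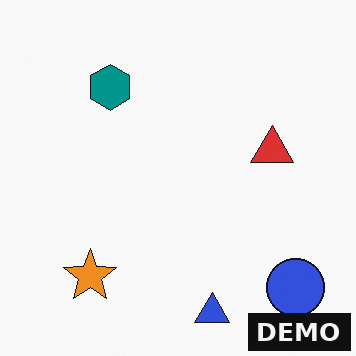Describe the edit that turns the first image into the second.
It was watermarked with the text "DEMO" in the lower-right corner.

A dark label reading "DEMO" appears in the lower-right corner.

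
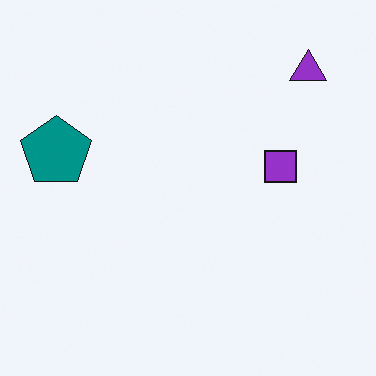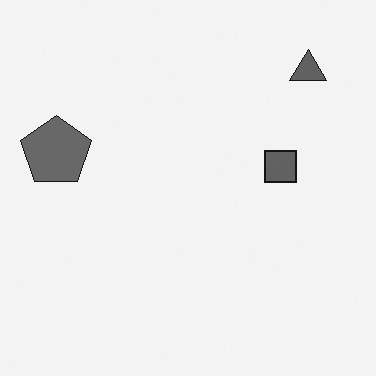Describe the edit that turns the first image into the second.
The transformation is: converted to grayscale.

All color is removed — every shape is now a shade of grey.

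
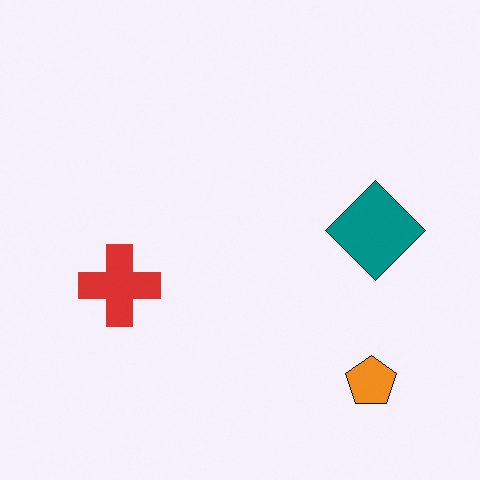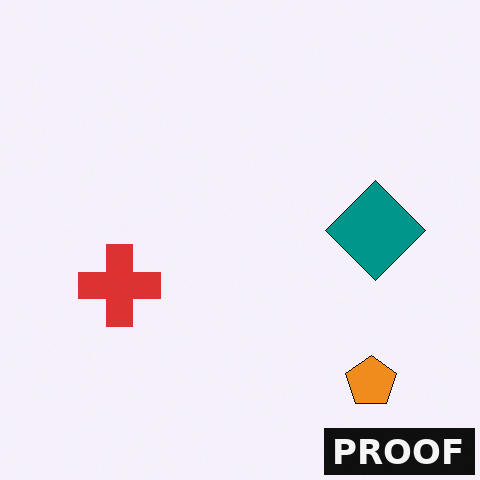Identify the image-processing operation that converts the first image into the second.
The image was watermarked with the text "PROOF" in the lower-right corner.

A dark label reading "PROOF" appears in the lower-right corner.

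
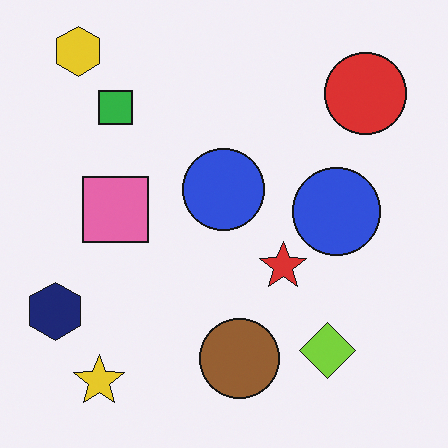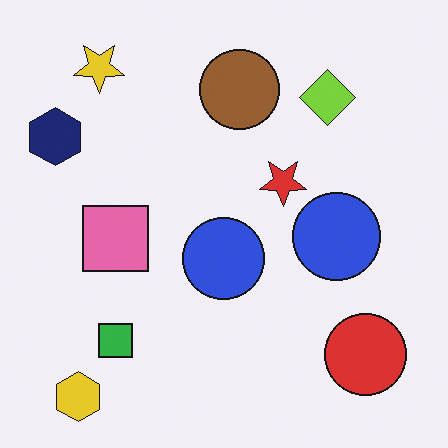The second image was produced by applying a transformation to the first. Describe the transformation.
Flipped vertically (top ↔ bottom).

The yellow hexagon is in the top-left of the first image and the bottom-left of the second — shapes on opposite sides of the horizontal midline have swapped in a mirror flip.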